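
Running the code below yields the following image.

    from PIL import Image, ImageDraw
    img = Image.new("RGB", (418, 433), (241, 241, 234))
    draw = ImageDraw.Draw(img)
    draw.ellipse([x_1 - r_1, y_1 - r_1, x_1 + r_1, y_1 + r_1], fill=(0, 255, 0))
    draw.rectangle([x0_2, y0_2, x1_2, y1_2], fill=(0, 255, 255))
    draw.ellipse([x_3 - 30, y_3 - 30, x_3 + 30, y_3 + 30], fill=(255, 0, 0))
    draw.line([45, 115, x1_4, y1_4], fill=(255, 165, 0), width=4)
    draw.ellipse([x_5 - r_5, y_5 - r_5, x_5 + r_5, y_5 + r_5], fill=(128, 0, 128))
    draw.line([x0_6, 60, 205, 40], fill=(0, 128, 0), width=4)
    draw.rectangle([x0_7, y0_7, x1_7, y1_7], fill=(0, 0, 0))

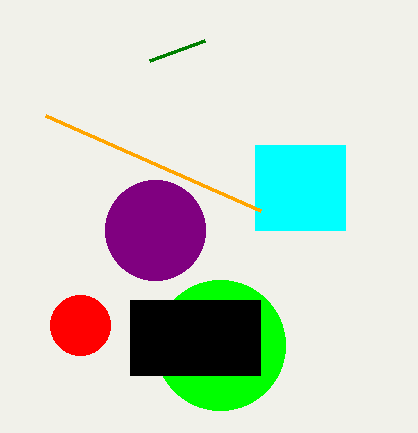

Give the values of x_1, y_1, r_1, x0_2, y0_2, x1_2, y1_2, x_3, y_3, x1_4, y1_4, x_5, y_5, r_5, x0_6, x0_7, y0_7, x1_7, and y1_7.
x_1 = 220
y_1 = 345
r_1 = 65
x0_2 = 255
y0_2 = 145
x1_2 = 345
y1_2 = 230
x_3 = 80
y_3 = 325
x1_4 = 260
y1_4 = 210
x_5 = 155
y_5 = 230
r_5 = 50
x0_6 = 150
x0_7 = 130
y0_7 = 300
x1_7 = 260
y1_7 = 375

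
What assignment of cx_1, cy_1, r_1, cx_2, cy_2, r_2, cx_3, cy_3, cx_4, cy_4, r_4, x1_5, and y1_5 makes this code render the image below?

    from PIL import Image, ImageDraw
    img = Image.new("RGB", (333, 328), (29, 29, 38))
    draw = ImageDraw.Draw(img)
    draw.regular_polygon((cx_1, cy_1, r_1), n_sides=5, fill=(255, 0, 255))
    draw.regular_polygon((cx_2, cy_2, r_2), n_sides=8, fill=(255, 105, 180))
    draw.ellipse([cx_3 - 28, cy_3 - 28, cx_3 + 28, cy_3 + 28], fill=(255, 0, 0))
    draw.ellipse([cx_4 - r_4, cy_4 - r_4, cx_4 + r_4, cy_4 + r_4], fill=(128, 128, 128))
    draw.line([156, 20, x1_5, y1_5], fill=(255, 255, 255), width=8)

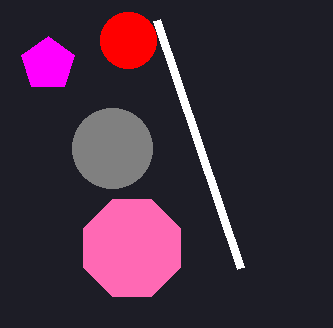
cx_1 = 48, cy_1 = 64, r_1 = 28, cx_2 = 132, cy_2 = 248, r_2 = 52, cx_3 = 128, cy_3 = 40, cx_4 = 112, cy_4 = 148, r_4 = 40, x1_5 = 240, y1_5 = 268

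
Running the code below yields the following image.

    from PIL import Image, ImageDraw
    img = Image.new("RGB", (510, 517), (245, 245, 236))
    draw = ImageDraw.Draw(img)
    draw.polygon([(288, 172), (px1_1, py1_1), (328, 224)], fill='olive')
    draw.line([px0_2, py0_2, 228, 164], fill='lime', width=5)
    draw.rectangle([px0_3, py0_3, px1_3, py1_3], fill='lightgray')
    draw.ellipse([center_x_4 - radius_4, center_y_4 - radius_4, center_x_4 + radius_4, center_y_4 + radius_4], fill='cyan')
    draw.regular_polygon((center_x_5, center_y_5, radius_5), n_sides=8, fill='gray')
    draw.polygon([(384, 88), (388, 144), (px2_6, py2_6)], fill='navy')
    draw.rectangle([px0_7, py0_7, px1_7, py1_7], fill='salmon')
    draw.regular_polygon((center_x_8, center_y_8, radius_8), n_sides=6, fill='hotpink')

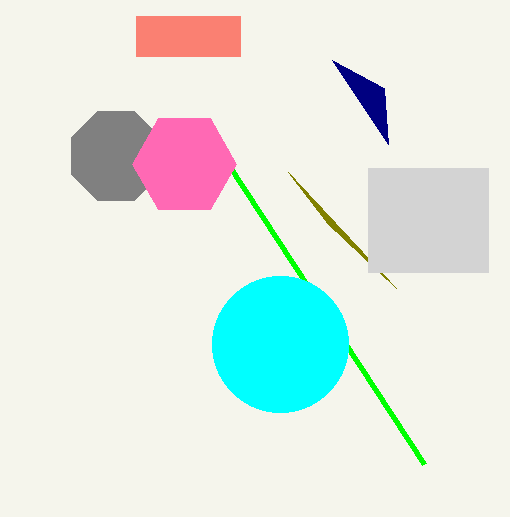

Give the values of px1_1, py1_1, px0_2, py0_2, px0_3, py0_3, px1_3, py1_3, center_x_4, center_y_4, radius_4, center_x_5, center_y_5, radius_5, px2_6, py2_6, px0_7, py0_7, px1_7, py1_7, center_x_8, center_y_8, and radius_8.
px1_1 = 396; py1_1 = 288; px0_2 = 424; py0_2 = 464; px0_3 = 368; py0_3 = 168; px1_3 = 488; py1_3 = 272; center_x_4 = 280; center_y_4 = 344; radius_4 = 68; center_x_5 = 116; center_y_5 = 156; radius_5 = 48; px2_6 = 332; py2_6 = 60; px0_7 = 136; py0_7 = 16; px1_7 = 240; py1_7 = 56; center_x_8 = 184; center_y_8 = 164; radius_8 = 52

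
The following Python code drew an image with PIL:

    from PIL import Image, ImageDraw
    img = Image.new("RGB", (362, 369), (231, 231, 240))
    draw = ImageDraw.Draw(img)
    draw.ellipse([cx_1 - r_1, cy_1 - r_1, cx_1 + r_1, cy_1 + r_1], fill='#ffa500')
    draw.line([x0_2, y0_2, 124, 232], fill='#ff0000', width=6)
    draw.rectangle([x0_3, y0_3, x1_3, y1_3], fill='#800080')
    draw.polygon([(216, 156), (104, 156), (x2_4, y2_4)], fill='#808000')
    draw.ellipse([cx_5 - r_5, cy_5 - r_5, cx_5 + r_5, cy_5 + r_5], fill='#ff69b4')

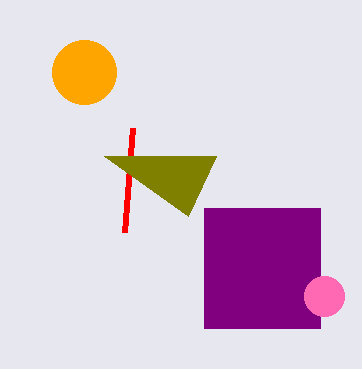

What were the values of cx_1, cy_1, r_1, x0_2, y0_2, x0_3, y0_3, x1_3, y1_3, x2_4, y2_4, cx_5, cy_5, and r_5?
cx_1 = 84, cy_1 = 72, r_1 = 32, x0_2 = 132, y0_2 = 128, x0_3 = 204, y0_3 = 208, x1_3 = 320, y1_3 = 328, x2_4 = 188, y2_4 = 216, cx_5 = 324, cy_5 = 296, r_5 = 20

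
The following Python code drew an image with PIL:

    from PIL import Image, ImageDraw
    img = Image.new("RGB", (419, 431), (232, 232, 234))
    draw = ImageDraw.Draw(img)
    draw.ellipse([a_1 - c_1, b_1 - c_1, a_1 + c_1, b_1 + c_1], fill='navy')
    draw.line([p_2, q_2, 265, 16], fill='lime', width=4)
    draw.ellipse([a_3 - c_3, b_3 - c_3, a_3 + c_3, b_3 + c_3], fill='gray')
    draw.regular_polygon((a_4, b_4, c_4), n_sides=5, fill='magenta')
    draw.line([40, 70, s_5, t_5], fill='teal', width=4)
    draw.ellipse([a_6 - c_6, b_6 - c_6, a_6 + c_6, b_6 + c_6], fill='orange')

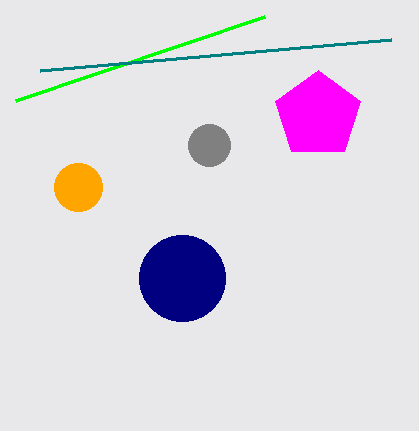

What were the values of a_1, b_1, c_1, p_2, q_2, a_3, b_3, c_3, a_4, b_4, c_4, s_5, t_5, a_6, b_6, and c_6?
a_1 = 182; b_1 = 278; c_1 = 43; p_2 = 16; q_2 = 100; a_3 = 209; b_3 = 145; c_3 = 21; a_4 = 318; b_4 = 115; c_4 = 45; s_5 = 391; t_5 = 39; a_6 = 78; b_6 = 187; c_6 = 24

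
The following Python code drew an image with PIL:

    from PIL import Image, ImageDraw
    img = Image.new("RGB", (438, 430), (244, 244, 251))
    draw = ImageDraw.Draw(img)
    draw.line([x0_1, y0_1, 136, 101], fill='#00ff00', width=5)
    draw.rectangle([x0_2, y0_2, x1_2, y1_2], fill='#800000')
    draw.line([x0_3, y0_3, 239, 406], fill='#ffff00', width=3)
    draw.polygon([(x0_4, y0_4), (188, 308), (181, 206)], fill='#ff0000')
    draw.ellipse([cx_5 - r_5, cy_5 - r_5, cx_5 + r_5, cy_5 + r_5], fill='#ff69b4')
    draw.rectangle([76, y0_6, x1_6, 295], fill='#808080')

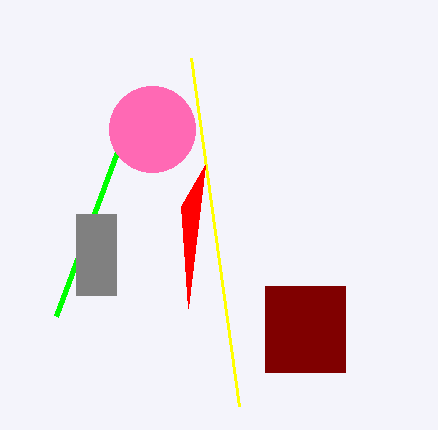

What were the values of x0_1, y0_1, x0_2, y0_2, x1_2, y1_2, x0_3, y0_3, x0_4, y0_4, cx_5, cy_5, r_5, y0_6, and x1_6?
x0_1 = 56, y0_1 = 316, x0_2 = 265, y0_2 = 286, x1_2 = 345, y1_2 = 372, x0_3 = 191, y0_3 = 58, x0_4 = 205, y0_4 = 165, cx_5 = 152, cy_5 = 129, r_5 = 43, y0_6 = 214, x1_6 = 116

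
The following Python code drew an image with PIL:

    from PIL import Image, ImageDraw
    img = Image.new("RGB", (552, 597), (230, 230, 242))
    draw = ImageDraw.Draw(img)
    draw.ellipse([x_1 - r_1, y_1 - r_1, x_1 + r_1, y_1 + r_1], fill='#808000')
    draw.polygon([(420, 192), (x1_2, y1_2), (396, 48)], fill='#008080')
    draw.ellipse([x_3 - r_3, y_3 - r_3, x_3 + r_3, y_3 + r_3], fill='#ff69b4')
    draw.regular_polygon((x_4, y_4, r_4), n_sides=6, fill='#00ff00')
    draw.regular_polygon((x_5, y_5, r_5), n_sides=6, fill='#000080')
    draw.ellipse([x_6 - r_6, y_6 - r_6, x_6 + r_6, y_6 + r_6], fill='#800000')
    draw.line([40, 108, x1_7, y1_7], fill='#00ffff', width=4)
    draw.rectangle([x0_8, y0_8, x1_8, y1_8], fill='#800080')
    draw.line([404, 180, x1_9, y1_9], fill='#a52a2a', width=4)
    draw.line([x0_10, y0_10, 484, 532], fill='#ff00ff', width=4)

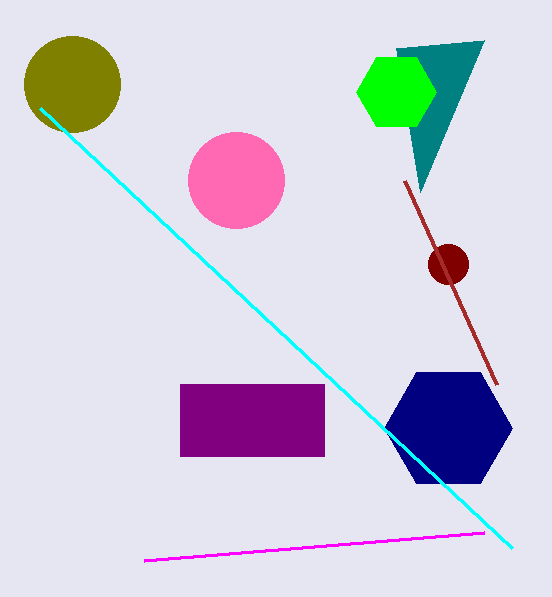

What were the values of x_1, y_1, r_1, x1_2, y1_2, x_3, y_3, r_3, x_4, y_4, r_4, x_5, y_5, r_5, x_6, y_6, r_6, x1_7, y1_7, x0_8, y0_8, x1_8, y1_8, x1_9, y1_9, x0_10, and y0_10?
x_1 = 72
y_1 = 84
r_1 = 48
x1_2 = 484
y1_2 = 40
x_3 = 236
y_3 = 180
r_3 = 48
x_4 = 396
y_4 = 92
r_4 = 40
x_5 = 448
y_5 = 428
r_5 = 64
x_6 = 448
y_6 = 264
r_6 = 20
x1_7 = 512
y1_7 = 548
x0_8 = 180
y0_8 = 384
x1_8 = 324
y1_8 = 456
x1_9 = 496
y1_9 = 384
x0_10 = 144
y0_10 = 560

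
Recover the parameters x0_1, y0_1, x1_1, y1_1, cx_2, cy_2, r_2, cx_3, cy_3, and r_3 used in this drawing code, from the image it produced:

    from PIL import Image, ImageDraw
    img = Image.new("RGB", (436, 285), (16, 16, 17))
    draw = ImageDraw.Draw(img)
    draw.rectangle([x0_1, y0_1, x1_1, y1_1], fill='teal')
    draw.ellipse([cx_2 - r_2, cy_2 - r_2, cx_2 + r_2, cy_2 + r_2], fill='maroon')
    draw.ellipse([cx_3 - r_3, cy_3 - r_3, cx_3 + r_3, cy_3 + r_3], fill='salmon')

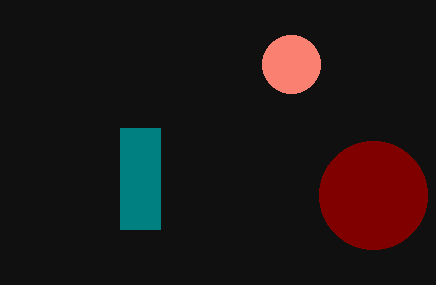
x0_1 = 120
y0_1 = 128
x1_1 = 160
y1_1 = 229
cx_2 = 373
cy_2 = 195
r_2 = 54
cx_3 = 291
cy_3 = 64
r_3 = 29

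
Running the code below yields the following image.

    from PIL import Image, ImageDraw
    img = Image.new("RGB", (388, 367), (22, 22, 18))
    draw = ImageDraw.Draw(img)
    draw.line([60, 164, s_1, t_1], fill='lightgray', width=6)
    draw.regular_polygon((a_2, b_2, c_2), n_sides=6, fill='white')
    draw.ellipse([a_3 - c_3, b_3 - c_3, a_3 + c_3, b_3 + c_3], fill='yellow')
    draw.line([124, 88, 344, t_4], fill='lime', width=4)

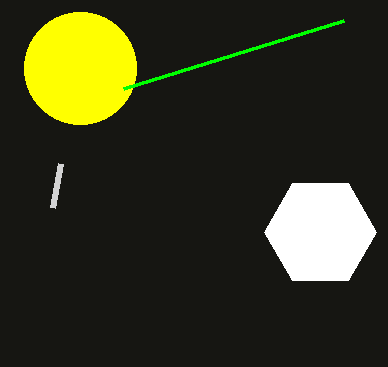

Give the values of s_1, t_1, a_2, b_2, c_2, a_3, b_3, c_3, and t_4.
s_1 = 52; t_1 = 208; a_2 = 320; b_2 = 232; c_2 = 56; a_3 = 80; b_3 = 68; c_3 = 56; t_4 = 20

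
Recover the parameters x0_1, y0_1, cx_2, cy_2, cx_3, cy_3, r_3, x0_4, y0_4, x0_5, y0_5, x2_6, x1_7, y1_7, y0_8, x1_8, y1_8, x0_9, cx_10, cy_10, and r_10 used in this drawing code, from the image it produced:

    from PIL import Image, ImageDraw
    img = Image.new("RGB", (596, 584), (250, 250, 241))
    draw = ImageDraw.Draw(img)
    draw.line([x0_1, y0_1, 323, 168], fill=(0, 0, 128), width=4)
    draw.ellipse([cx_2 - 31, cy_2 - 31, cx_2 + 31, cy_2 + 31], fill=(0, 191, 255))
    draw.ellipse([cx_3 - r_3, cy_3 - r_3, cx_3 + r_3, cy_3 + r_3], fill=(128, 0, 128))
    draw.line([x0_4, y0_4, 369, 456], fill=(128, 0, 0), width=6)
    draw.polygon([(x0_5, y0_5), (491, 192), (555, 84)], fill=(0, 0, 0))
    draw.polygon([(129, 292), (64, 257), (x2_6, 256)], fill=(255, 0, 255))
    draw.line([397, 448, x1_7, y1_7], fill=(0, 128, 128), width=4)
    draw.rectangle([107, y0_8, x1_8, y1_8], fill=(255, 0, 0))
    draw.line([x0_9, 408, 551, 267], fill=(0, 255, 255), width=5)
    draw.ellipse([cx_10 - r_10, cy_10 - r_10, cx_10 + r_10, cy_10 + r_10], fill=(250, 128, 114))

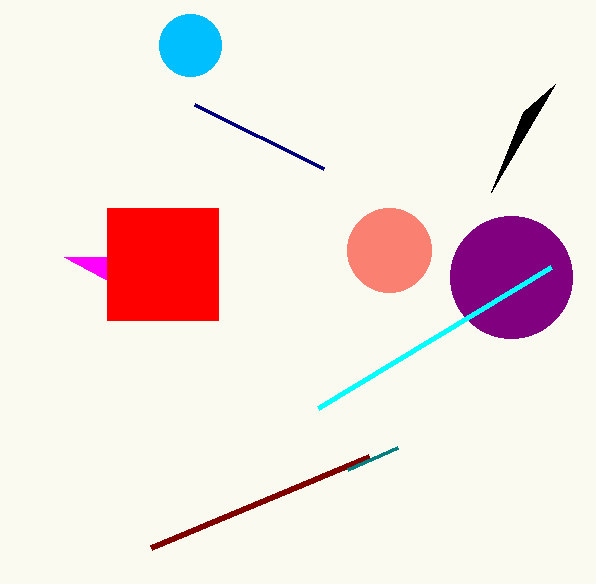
x0_1 = 194; y0_1 = 104; cx_2 = 190; cy_2 = 45; cx_3 = 511; cy_3 = 277; r_3 = 61; x0_4 = 151; y0_4 = 547; x0_5 = 523; y0_5 = 112; x2_6 = 107; x1_7 = 347; y1_7 = 470; y0_8 = 208; x1_8 = 218; y1_8 = 320; x0_9 = 318; cx_10 = 389; cy_10 = 250; r_10 = 42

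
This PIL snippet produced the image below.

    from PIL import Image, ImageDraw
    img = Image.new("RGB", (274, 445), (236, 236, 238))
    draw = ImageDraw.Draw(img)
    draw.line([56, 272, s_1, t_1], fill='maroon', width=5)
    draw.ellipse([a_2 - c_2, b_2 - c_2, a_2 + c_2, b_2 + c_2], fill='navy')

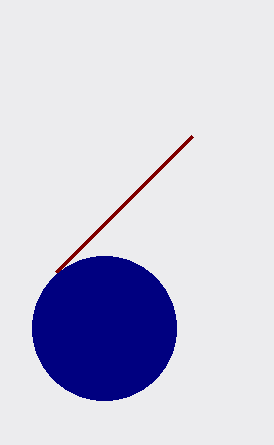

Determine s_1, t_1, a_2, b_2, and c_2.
s_1 = 192; t_1 = 136; a_2 = 104; b_2 = 328; c_2 = 72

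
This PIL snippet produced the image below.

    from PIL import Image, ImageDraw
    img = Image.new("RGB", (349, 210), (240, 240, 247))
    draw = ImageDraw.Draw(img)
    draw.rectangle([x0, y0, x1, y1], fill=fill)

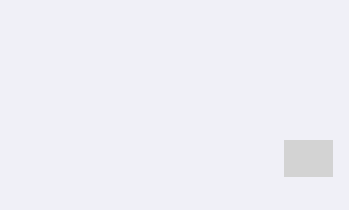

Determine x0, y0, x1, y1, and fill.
x0 = 284, y0 = 140, x1 = 332, y1 = 176, fill = 'lightgray'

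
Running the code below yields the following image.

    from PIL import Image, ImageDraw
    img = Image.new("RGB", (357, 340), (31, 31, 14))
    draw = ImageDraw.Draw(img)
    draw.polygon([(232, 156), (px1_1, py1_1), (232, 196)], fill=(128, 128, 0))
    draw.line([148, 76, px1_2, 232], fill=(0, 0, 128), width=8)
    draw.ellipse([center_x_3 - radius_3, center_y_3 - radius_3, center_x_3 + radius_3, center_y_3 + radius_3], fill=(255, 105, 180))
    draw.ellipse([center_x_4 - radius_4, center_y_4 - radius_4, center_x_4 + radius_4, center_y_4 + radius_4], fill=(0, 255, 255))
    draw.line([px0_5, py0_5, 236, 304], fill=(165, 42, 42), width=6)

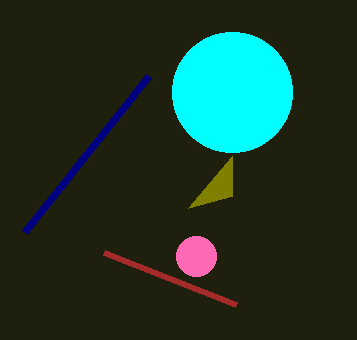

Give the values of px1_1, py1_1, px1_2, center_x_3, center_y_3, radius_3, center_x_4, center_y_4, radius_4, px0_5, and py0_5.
px1_1 = 188; py1_1 = 208; px1_2 = 24; center_x_3 = 196; center_y_3 = 256; radius_3 = 20; center_x_4 = 232; center_y_4 = 92; radius_4 = 60; px0_5 = 104; py0_5 = 252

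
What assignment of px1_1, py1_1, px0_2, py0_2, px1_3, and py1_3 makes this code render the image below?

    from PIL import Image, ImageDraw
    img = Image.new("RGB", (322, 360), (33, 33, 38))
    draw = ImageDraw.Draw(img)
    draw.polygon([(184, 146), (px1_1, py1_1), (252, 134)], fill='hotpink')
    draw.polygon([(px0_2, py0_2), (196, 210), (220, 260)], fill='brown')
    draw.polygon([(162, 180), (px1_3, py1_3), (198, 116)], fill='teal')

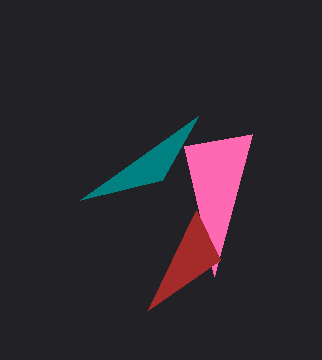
px1_1 = 214; py1_1 = 276; px0_2 = 148; py0_2 = 310; px1_3 = 80; py1_3 = 200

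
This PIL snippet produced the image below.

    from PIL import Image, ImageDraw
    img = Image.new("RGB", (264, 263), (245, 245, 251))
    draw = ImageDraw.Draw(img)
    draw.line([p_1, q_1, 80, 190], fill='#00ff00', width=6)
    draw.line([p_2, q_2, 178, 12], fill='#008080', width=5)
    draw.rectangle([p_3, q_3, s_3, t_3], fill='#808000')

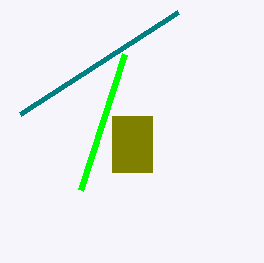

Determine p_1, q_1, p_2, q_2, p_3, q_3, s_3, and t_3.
p_1 = 124; q_1 = 54; p_2 = 20; q_2 = 114; p_3 = 112; q_3 = 116; s_3 = 152; t_3 = 172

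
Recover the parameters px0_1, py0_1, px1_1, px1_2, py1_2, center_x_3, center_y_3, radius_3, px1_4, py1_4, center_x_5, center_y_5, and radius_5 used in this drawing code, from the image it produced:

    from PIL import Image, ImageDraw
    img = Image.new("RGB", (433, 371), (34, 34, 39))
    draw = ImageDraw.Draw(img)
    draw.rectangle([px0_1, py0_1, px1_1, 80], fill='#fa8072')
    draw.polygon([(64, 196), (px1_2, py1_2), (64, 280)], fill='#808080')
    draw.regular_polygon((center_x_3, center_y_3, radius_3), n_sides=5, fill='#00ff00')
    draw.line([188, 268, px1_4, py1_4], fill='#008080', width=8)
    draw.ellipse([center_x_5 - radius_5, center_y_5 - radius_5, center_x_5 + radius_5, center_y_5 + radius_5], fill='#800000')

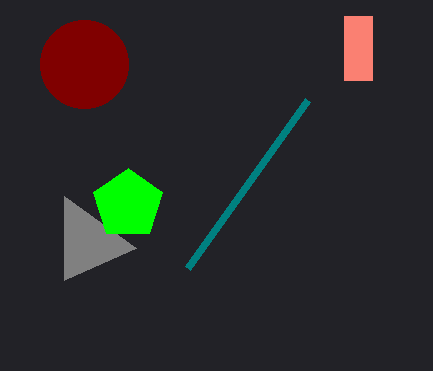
px0_1 = 344, py0_1 = 16, px1_1 = 372, px1_2 = 136, py1_2 = 248, center_x_3 = 128, center_y_3 = 204, radius_3 = 36, px1_4 = 308, py1_4 = 100, center_x_5 = 84, center_y_5 = 64, radius_5 = 44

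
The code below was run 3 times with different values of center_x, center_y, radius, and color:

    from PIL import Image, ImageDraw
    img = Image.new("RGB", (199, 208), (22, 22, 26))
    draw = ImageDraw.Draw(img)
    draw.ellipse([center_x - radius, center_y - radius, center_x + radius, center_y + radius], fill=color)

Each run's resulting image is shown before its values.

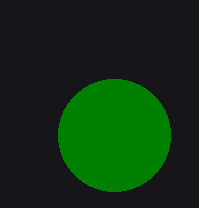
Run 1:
center_x = 114, center_y = 135, radius = 56, color = 'green'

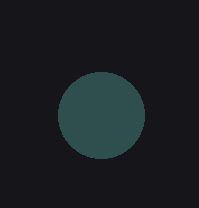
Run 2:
center_x = 101
center_y = 115
radius = 43
color = 'darkslategray'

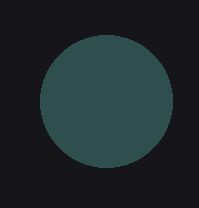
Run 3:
center_x = 106; center_y = 101; radius = 66; color = 'darkslategray'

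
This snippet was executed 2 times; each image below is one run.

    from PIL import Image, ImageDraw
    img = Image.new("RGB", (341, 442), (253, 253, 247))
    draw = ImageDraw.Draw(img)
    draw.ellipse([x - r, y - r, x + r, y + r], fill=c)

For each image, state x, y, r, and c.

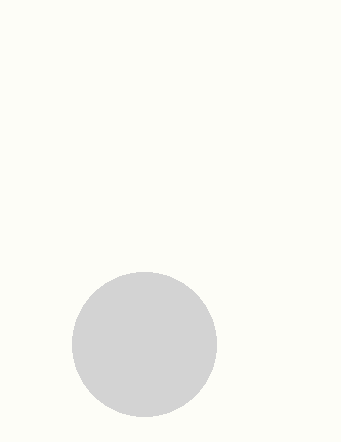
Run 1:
x = 144, y = 344, r = 72, c = 'lightgray'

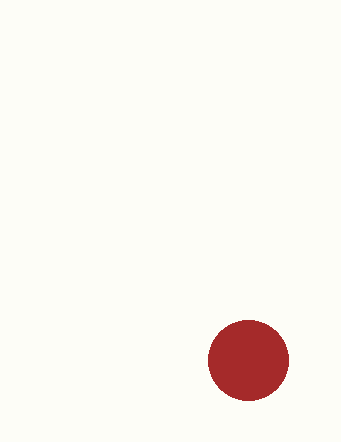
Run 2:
x = 248; y = 360; r = 40; c = 'brown'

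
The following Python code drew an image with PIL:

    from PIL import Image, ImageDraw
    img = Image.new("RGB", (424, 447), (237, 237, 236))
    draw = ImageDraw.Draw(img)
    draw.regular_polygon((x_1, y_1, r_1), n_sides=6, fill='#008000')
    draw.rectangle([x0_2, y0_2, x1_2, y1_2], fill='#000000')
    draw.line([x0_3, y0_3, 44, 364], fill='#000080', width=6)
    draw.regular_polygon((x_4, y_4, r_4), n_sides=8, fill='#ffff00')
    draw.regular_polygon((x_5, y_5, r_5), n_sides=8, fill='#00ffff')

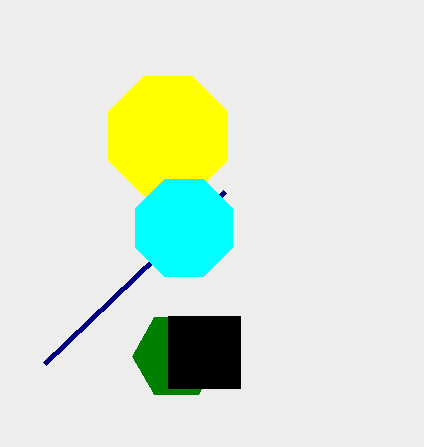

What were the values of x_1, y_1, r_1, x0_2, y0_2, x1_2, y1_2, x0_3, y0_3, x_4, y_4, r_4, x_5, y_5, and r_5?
x_1 = 176, y_1 = 356, r_1 = 44, x0_2 = 168, y0_2 = 316, x1_2 = 240, y1_2 = 388, x0_3 = 224, y0_3 = 192, x_4 = 168, y_4 = 136, r_4 = 64, x_5 = 184, y_5 = 228, r_5 = 52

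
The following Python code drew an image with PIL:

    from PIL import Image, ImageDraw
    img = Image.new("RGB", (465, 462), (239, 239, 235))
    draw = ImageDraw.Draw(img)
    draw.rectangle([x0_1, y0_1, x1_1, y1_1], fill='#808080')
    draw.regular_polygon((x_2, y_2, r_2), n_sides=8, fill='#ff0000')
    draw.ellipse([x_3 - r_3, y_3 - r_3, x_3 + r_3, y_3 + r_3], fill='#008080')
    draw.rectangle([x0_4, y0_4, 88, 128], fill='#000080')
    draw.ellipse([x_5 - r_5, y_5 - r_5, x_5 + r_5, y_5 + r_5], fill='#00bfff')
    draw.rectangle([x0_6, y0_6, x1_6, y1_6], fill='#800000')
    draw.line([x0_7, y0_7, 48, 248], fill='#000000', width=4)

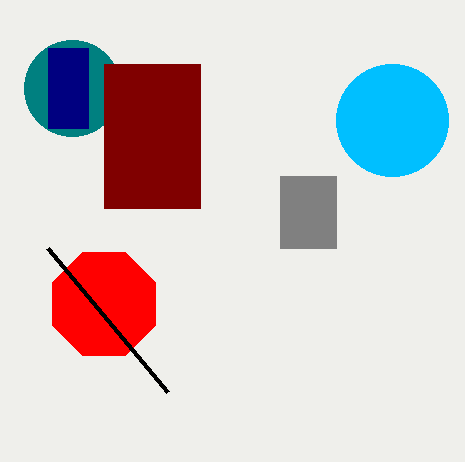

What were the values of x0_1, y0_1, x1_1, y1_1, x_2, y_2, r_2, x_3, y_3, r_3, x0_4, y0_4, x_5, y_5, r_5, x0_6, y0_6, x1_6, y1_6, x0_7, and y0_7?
x0_1 = 280
y0_1 = 176
x1_1 = 336
y1_1 = 248
x_2 = 104
y_2 = 304
r_2 = 56
x_3 = 72
y_3 = 88
r_3 = 48
x0_4 = 48
y0_4 = 48
x_5 = 392
y_5 = 120
r_5 = 56
x0_6 = 104
y0_6 = 64
x1_6 = 200
y1_6 = 208
x0_7 = 168
y0_7 = 392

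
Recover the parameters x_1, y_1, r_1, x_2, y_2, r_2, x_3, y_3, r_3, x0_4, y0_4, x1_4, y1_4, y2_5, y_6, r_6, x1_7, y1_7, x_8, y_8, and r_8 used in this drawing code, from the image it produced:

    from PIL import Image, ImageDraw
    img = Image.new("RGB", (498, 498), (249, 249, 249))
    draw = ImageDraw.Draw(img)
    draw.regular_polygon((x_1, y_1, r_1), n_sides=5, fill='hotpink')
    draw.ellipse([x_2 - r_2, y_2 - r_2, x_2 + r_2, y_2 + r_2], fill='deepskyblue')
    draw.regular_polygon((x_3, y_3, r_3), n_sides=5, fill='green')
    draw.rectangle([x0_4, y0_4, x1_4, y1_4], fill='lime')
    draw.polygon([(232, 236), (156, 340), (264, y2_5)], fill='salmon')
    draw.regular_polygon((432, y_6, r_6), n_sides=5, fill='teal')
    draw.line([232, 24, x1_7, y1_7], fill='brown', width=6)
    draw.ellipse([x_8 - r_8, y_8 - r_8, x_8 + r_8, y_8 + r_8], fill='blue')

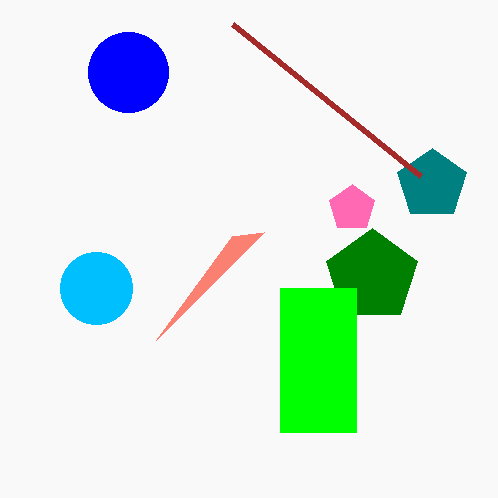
x_1 = 352, y_1 = 208, r_1 = 24, x_2 = 96, y_2 = 288, r_2 = 36, x_3 = 372, y_3 = 276, r_3 = 48, x0_4 = 280, y0_4 = 288, x1_4 = 356, y1_4 = 432, y2_5 = 232, y_6 = 184, r_6 = 36, x1_7 = 420, y1_7 = 176, x_8 = 128, y_8 = 72, r_8 = 40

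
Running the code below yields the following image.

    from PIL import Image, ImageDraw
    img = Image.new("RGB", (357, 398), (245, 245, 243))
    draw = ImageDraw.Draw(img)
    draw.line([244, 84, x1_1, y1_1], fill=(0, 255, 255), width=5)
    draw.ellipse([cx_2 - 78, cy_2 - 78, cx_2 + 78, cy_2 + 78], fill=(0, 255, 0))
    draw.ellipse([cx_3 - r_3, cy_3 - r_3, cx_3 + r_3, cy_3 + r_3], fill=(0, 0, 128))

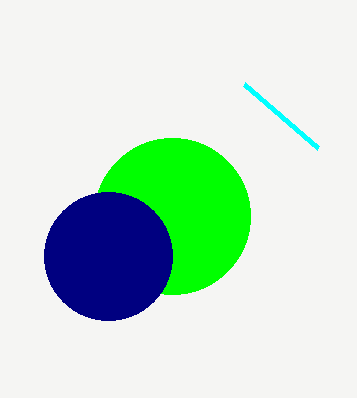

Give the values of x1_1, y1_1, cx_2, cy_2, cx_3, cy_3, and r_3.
x1_1 = 318
y1_1 = 148
cx_2 = 172
cy_2 = 216
cx_3 = 108
cy_3 = 256
r_3 = 64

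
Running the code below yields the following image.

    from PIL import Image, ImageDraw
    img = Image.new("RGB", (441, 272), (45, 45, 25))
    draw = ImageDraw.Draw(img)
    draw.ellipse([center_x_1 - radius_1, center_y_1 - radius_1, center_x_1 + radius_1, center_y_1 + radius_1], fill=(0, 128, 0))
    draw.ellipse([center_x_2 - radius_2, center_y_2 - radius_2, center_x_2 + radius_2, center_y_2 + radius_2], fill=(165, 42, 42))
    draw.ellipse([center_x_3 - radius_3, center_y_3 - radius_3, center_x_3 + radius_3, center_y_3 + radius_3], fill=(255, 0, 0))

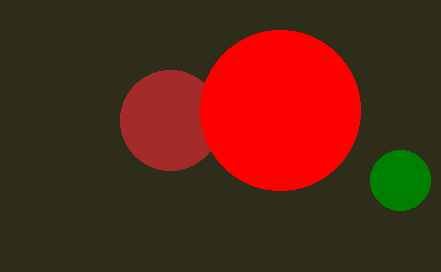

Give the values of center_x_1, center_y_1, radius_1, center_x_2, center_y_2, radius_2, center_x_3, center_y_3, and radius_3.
center_x_1 = 400; center_y_1 = 180; radius_1 = 30; center_x_2 = 170; center_y_2 = 120; radius_2 = 50; center_x_3 = 280; center_y_3 = 110; radius_3 = 80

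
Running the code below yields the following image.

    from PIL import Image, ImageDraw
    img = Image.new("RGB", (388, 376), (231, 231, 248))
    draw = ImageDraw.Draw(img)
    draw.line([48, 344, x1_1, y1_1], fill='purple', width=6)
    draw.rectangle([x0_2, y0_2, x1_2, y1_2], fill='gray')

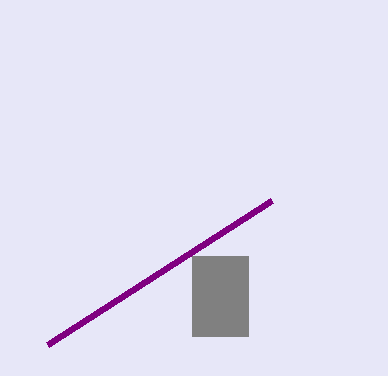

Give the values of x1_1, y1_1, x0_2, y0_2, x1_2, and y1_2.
x1_1 = 272; y1_1 = 200; x0_2 = 192; y0_2 = 256; x1_2 = 248; y1_2 = 336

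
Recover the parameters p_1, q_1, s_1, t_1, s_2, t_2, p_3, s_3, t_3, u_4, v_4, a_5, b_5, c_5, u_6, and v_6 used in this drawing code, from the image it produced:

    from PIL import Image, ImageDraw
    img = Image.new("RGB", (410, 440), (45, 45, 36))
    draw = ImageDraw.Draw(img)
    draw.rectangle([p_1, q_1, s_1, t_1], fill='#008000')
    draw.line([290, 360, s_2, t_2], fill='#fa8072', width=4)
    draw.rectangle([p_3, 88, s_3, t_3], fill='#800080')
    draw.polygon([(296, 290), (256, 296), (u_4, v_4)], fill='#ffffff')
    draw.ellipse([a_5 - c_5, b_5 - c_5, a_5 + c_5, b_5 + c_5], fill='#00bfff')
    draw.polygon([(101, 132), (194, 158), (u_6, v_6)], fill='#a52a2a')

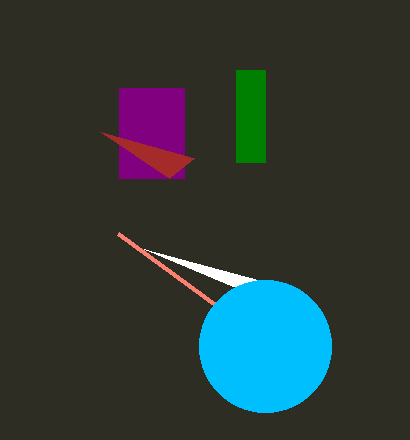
p_1 = 236, q_1 = 70, s_1 = 265, t_1 = 162, s_2 = 118, t_2 = 234, p_3 = 119, s_3 = 184, t_3 = 178, u_4 = 144, v_4 = 249, a_5 = 265, b_5 = 346, c_5 = 66, u_6 = 169, v_6 = 178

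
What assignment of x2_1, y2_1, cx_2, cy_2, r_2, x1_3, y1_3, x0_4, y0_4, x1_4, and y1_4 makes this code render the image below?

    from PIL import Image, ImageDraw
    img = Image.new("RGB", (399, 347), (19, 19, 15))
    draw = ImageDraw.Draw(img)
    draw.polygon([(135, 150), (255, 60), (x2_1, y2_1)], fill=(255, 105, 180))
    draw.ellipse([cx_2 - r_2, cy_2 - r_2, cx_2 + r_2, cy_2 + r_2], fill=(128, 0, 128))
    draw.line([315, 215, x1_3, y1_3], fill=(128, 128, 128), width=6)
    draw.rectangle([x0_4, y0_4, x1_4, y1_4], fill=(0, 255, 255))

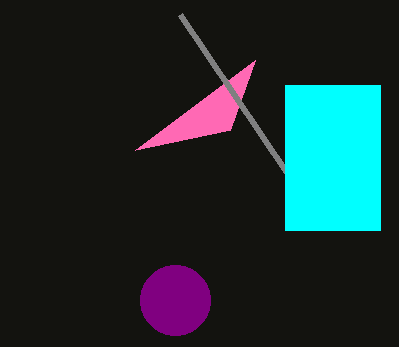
x2_1 = 230; y2_1 = 130; cx_2 = 175; cy_2 = 300; r_2 = 35; x1_3 = 180; y1_3 = 15; x0_4 = 285; y0_4 = 85; x1_4 = 380; y1_4 = 230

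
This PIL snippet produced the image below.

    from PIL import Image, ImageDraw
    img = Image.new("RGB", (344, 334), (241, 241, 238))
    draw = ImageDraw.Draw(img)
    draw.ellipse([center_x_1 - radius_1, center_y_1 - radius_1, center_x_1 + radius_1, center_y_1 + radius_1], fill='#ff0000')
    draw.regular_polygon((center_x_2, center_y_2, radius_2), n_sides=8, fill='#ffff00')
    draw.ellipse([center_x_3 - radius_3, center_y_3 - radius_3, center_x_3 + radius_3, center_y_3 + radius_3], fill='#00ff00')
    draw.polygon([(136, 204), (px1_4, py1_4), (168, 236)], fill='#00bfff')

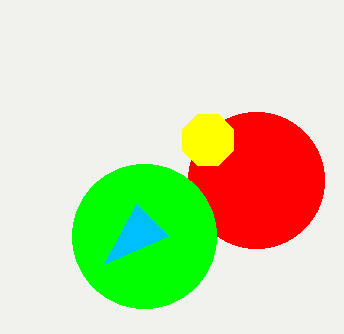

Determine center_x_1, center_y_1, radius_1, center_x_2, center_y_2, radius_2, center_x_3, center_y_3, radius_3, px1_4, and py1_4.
center_x_1 = 256; center_y_1 = 180; radius_1 = 68; center_x_2 = 208; center_y_2 = 140; radius_2 = 28; center_x_3 = 144; center_y_3 = 236; radius_3 = 72; px1_4 = 104; py1_4 = 264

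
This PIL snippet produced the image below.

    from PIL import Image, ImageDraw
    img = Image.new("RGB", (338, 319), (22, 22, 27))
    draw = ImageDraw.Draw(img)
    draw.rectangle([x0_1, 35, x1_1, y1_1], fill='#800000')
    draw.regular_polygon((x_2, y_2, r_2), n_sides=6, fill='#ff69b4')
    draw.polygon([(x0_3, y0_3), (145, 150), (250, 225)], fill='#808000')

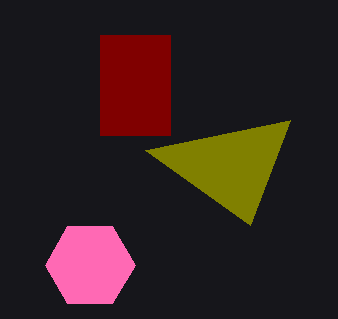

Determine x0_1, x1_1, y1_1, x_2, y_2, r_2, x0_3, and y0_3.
x0_1 = 100, x1_1 = 170, y1_1 = 135, x_2 = 90, y_2 = 265, r_2 = 45, x0_3 = 290, y0_3 = 120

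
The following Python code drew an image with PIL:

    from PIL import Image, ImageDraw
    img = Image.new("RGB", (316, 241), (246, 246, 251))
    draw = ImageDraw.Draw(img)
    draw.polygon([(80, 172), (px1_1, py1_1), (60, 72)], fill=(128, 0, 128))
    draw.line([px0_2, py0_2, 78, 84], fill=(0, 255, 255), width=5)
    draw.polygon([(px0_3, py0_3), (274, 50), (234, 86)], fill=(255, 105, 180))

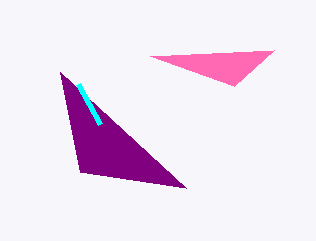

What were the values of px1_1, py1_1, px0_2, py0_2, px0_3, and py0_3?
px1_1 = 186
py1_1 = 188
px0_2 = 100
py0_2 = 124
px0_3 = 150
py0_3 = 56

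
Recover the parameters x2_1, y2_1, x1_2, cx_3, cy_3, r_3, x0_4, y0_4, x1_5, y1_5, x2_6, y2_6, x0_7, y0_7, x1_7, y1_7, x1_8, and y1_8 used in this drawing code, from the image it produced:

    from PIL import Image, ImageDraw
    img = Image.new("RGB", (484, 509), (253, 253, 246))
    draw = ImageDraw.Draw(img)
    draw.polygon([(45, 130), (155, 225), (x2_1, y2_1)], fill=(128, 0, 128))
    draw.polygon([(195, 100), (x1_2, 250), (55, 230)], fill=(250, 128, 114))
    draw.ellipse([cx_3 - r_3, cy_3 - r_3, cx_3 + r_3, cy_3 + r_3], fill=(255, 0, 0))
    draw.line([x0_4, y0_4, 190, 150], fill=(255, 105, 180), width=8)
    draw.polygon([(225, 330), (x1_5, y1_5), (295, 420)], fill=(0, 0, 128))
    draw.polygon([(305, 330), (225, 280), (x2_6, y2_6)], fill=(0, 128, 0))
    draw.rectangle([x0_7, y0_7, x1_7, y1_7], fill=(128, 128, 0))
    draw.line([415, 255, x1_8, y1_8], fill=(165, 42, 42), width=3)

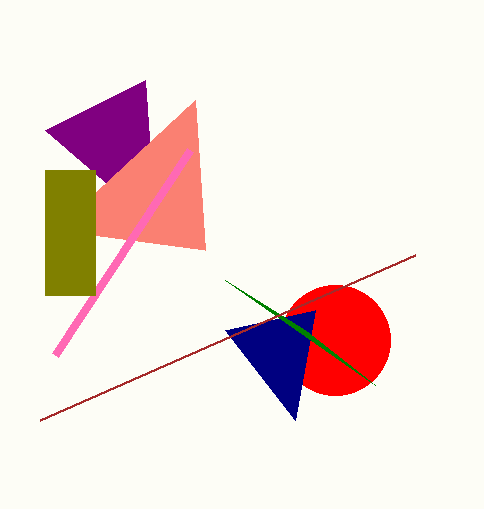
x2_1 = 145, y2_1 = 80, x1_2 = 205, cx_3 = 335, cy_3 = 340, r_3 = 55, x0_4 = 55, y0_4 = 355, x1_5 = 315, y1_5 = 310, x2_6 = 375, y2_6 = 385, x0_7 = 45, y0_7 = 170, x1_7 = 95, y1_7 = 295, x1_8 = 40, y1_8 = 420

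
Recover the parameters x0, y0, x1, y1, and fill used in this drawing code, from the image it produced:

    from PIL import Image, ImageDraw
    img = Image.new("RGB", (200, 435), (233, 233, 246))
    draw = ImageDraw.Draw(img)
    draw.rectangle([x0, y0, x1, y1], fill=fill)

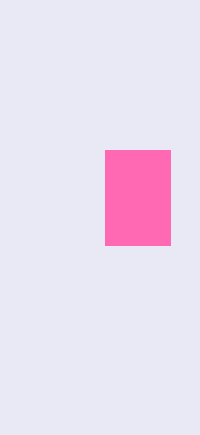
x0 = 105, y0 = 150, x1 = 170, y1 = 245, fill = 'hotpink'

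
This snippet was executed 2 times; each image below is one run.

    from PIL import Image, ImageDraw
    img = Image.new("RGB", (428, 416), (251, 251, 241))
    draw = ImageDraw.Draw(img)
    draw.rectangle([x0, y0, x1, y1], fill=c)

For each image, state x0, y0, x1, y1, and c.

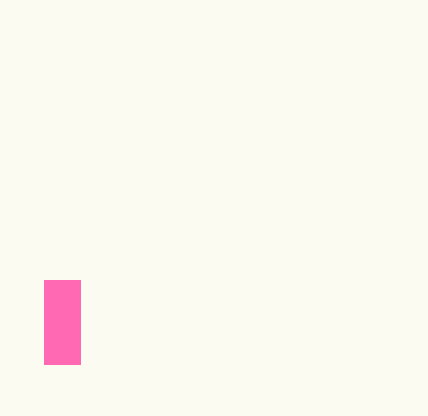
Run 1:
x0 = 44, y0 = 280, x1 = 80, y1 = 364, c = 'hotpink'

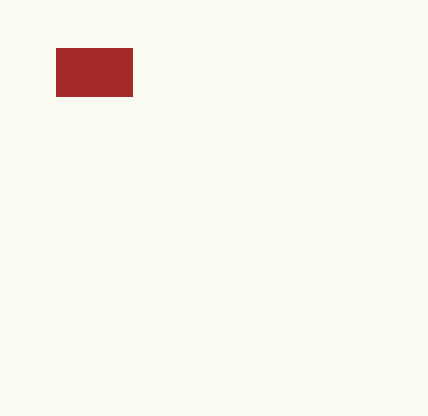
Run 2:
x0 = 56; y0 = 48; x1 = 132; y1 = 96; c = 'brown'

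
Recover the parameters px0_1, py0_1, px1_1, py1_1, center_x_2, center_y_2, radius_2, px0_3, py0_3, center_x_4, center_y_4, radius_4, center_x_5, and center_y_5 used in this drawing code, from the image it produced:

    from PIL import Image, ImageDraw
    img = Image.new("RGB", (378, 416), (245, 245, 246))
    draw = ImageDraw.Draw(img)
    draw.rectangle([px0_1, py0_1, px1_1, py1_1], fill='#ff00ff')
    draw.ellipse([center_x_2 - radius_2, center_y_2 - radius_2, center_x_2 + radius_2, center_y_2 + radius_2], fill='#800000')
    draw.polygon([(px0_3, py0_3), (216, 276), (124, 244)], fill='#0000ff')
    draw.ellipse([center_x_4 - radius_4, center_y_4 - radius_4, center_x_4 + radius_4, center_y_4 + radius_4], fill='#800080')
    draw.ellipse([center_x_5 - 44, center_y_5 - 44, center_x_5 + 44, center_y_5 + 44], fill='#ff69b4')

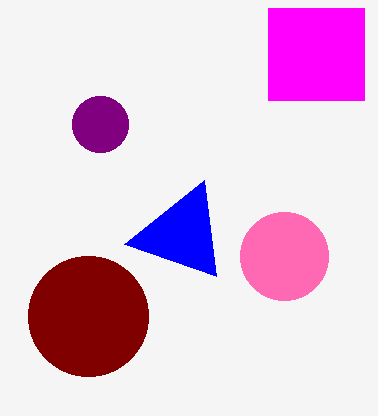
px0_1 = 268, py0_1 = 8, px1_1 = 364, py1_1 = 100, center_x_2 = 88, center_y_2 = 316, radius_2 = 60, px0_3 = 204, py0_3 = 180, center_x_4 = 100, center_y_4 = 124, radius_4 = 28, center_x_5 = 284, center_y_5 = 256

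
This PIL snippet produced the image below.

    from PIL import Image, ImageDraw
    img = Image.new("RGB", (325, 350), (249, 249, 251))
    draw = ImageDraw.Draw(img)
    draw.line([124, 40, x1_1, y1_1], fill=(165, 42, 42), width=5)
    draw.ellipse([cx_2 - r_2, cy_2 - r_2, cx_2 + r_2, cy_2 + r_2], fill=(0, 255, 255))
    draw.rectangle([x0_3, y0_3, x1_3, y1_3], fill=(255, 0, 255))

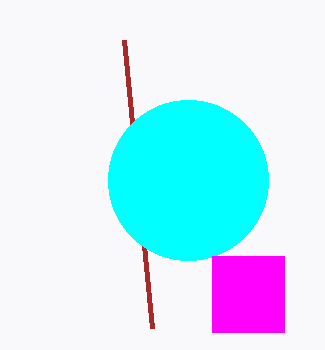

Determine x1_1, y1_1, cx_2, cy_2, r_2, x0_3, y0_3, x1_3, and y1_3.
x1_1 = 152, y1_1 = 328, cx_2 = 188, cy_2 = 180, r_2 = 80, x0_3 = 212, y0_3 = 256, x1_3 = 284, y1_3 = 332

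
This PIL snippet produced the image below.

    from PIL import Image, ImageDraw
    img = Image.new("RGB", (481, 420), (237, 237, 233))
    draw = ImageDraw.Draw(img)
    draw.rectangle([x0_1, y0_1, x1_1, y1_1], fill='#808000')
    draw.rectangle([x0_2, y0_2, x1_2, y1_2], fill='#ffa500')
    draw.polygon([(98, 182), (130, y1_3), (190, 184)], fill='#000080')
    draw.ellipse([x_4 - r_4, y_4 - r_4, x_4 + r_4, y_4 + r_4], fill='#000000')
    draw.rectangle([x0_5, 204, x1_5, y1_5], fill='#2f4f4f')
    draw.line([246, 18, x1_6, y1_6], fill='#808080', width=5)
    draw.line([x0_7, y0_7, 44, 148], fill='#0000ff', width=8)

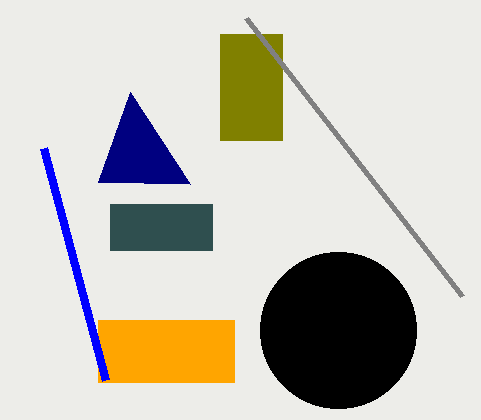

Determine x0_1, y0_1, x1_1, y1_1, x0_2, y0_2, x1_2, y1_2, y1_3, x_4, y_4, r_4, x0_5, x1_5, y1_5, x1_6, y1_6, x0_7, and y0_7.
x0_1 = 220; y0_1 = 34; x1_1 = 282; y1_1 = 140; x0_2 = 98; y0_2 = 320; x1_2 = 234; y1_2 = 382; y1_3 = 92; x_4 = 338; y_4 = 330; r_4 = 78; x0_5 = 110; x1_5 = 212; y1_5 = 250; x1_6 = 462; y1_6 = 296; x0_7 = 106; y0_7 = 380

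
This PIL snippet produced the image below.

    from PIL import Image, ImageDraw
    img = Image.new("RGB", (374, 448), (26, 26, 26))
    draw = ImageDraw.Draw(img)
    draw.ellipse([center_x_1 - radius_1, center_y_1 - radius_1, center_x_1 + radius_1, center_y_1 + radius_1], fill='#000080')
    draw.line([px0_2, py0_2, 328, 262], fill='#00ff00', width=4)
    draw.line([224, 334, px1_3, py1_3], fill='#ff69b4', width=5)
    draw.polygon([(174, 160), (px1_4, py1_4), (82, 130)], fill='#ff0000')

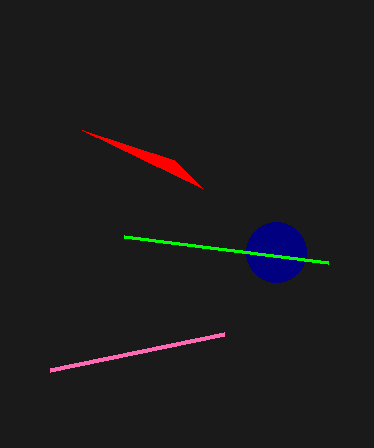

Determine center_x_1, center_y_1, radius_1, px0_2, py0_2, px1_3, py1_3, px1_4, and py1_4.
center_x_1 = 276, center_y_1 = 252, radius_1 = 30, px0_2 = 124, py0_2 = 236, px1_3 = 50, py1_3 = 370, px1_4 = 202, py1_4 = 188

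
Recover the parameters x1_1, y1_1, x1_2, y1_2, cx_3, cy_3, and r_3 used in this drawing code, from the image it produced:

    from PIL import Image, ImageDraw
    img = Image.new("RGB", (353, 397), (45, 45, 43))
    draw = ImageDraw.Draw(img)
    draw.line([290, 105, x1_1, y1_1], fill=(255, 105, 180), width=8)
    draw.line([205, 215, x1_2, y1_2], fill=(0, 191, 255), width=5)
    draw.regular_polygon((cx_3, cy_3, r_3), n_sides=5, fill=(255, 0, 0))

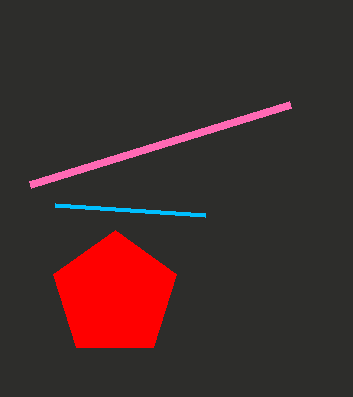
x1_1 = 30
y1_1 = 185
x1_2 = 55
y1_2 = 205
cx_3 = 115
cy_3 = 295
r_3 = 65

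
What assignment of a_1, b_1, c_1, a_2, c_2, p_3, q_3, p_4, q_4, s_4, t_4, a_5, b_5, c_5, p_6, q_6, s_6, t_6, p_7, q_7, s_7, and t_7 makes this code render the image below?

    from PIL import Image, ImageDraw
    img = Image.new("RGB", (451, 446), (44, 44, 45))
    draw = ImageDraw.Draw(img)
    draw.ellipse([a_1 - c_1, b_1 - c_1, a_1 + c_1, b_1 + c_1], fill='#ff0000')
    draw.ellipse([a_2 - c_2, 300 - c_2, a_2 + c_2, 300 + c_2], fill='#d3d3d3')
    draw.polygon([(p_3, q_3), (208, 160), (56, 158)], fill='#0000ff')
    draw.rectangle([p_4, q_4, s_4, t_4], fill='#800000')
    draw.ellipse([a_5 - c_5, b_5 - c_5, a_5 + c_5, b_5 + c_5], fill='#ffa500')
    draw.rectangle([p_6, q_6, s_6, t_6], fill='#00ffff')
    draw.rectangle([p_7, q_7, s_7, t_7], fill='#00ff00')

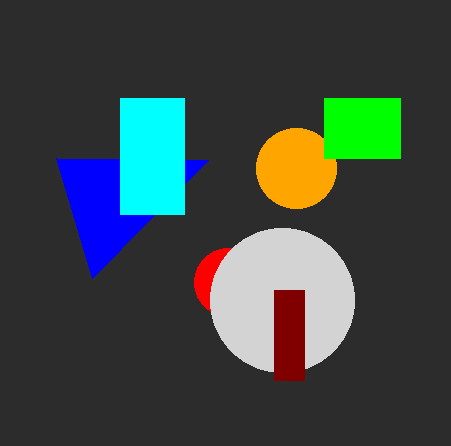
a_1 = 228; b_1 = 282; c_1 = 34; a_2 = 282; c_2 = 72; p_3 = 92; q_3 = 278; p_4 = 274; q_4 = 290; s_4 = 304; t_4 = 380; a_5 = 296; b_5 = 168; c_5 = 40; p_6 = 120; q_6 = 98; s_6 = 184; t_6 = 214; p_7 = 324; q_7 = 98; s_7 = 400; t_7 = 158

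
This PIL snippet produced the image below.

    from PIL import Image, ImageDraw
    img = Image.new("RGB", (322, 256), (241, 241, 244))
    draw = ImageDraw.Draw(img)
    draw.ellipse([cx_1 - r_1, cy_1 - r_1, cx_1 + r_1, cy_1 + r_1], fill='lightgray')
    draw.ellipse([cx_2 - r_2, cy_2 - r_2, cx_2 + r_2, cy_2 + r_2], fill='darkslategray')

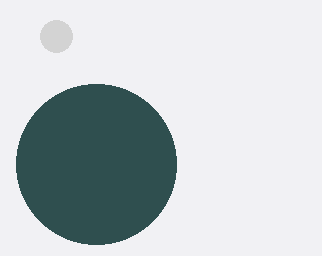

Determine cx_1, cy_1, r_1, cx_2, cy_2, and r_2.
cx_1 = 56; cy_1 = 36; r_1 = 16; cx_2 = 96; cy_2 = 164; r_2 = 80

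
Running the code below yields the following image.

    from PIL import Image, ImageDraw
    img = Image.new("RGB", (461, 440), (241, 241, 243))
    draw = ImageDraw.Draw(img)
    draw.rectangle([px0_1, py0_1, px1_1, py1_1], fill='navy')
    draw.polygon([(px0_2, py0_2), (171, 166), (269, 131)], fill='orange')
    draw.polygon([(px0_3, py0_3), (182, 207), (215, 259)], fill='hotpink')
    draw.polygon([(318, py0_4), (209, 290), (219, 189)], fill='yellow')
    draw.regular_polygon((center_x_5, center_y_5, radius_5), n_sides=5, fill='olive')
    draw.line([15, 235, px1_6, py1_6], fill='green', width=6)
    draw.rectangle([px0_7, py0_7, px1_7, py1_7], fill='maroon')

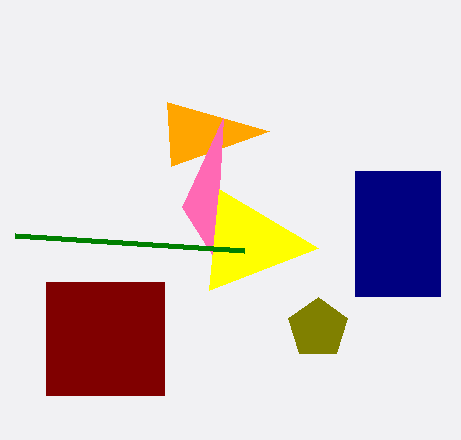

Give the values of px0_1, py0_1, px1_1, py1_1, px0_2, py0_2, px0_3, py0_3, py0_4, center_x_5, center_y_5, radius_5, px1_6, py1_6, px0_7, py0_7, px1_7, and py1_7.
px0_1 = 355; py0_1 = 171; px1_1 = 440; py1_1 = 296; px0_2 = 167; py0_2 = 102; px0_3 = 223; py0_3 = 118; py0_4 = 248; center_x_5 = 318; center_y_5 = 328; radius_5 = 31; px1_6 = 244; py1_6 = 250; px0_7 = 46; py0_7 = 282; px1_7 = 164; py1_7 = 395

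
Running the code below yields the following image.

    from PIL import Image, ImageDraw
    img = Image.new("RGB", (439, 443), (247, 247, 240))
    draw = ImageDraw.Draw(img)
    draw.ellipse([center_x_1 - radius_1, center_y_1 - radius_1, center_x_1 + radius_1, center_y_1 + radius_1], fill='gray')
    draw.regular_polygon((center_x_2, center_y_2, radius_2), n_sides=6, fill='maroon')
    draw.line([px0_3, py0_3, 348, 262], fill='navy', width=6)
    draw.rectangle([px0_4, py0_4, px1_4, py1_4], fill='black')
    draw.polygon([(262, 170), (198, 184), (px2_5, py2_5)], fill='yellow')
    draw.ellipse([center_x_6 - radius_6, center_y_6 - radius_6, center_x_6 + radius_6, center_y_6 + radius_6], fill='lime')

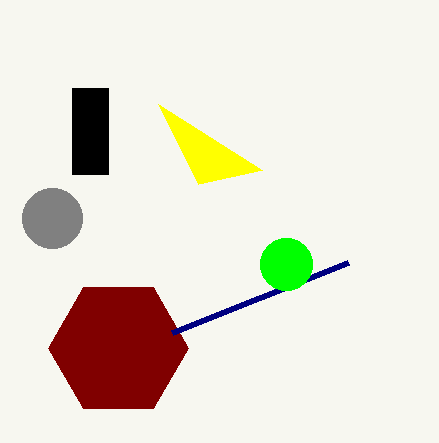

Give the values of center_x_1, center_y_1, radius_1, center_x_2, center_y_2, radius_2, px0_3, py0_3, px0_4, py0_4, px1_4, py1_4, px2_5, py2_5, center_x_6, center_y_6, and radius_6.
center_x_1 = 52, center_y_1 = 218, radius_1 = 30, center_x_2 = 118, center_y_2 = 348, radius_2 = 70, px0_3 = 172, py0_3 = 332, px0_4 = 72, py0_4 = 88, px1_4 = 108, py1_4 = 174, px2_5 = 158, py2_5 = 104, center_x_6 = 286, center_y_6 = 264, radius_6 = 26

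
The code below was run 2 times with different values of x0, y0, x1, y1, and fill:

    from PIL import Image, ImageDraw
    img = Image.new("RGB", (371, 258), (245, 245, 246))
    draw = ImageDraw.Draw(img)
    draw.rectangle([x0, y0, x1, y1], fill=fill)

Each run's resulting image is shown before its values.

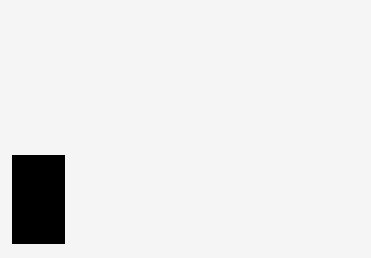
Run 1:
x0 = 12; y0 = 155; x1 = 64; y1 = 243; fill = 'black'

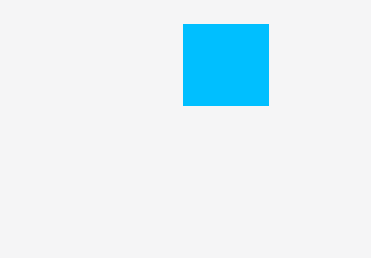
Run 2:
x0 = 183
y0 = 24
x1 = 268
y1 = 105
fill = 'deepskyblue'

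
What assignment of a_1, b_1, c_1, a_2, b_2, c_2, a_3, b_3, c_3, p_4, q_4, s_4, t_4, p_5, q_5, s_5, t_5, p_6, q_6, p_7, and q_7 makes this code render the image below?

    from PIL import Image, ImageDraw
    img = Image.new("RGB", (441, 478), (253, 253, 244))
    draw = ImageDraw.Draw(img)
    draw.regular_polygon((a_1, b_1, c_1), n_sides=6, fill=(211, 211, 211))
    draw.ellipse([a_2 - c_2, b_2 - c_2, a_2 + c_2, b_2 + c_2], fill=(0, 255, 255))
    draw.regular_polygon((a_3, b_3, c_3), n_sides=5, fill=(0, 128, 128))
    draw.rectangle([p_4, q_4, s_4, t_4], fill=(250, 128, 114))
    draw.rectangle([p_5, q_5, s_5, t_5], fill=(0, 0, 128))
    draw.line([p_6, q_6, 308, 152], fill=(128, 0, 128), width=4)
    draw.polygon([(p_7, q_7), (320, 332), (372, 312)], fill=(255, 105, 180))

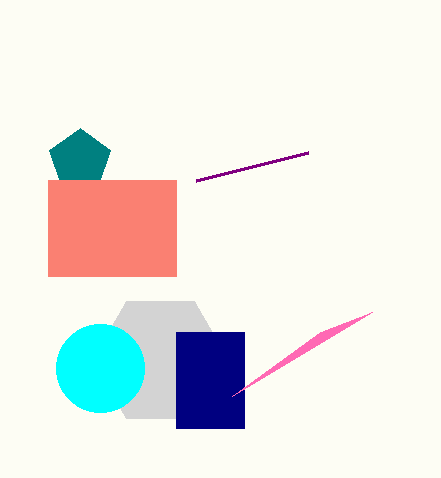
a_1 = 160; b_1 = 360; c_1 = 68; a_2 = 100; b_2 = 368; c_2 = 44; a_3 = 80; b_3 = 160; c_3 = 32; p_4 = 48; q_4 = 180; s_4 = 176; t_4 = 276; p_5 = 176; q_5 = 332; s_5 = 244; t_5 = 428; p_6 = 196; q_6 = 180; p_7 = 232; q_7 = 396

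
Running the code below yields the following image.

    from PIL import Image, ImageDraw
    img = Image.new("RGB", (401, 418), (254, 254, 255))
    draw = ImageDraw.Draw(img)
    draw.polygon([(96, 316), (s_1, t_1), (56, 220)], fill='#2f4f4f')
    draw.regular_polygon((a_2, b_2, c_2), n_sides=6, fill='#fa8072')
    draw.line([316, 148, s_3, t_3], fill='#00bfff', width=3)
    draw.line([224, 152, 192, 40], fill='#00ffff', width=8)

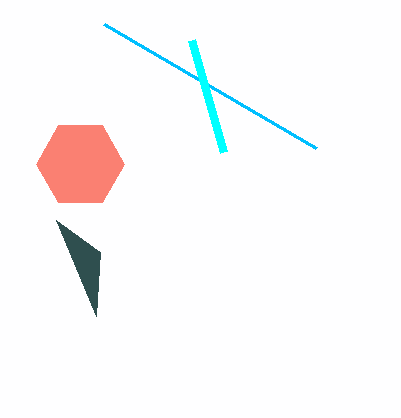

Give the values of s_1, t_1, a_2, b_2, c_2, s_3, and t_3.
s_1 = 100, t_1 = 252, a_2 = 80, b_2 = 164, c_2 = 44, s_3 = 104, t_3 = 24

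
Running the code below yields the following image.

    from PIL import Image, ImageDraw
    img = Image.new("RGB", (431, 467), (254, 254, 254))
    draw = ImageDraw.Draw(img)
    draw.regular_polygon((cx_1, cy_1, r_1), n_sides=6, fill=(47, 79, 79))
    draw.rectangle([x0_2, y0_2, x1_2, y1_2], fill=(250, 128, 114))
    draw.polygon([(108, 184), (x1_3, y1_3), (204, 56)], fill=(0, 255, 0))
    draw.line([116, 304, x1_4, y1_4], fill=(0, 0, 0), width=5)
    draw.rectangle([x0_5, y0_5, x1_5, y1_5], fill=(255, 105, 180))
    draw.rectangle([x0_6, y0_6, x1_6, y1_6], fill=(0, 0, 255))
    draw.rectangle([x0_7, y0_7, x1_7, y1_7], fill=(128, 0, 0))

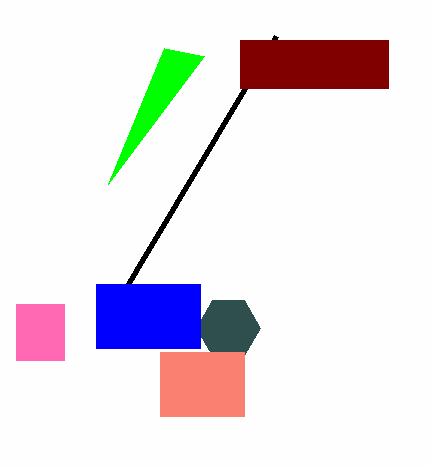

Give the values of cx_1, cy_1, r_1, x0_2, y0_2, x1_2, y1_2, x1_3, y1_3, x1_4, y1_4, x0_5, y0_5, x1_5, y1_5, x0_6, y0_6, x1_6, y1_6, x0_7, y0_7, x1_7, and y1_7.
cx_1 = 228; cy_1 = 328; r_1 = 32; x0_2 = 160; y0_2 = 352; x1_2 = 244; y1_2 = 416; x1_3 = 164; y1_3 = 48; x1_4 = 276; y1_4 = 36; x0_5 = 16; y0_5 = 304; x1_5 = 64; y1_5 = 360; x0_6 = 96; y0_6 = 284; x1_6 = 200; y1_6 = 348; x0_7 = 240; y0_7 = 40; x1_7 = 388; y1_7 = 88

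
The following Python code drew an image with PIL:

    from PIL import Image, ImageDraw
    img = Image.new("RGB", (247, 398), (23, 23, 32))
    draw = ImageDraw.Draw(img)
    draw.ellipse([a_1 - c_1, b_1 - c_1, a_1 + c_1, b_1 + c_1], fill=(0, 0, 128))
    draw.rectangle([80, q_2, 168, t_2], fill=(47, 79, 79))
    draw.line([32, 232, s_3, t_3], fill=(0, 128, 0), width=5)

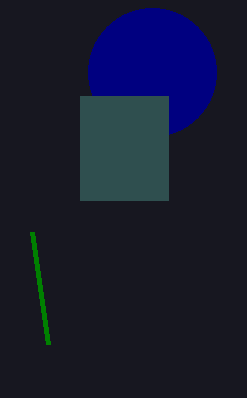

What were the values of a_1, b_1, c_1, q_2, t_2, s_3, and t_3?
a_1 = 152, b_1 = 72, c_1 = 64, q_2 = 96, t_2 = 200, s_3 = 48, t_3 = 344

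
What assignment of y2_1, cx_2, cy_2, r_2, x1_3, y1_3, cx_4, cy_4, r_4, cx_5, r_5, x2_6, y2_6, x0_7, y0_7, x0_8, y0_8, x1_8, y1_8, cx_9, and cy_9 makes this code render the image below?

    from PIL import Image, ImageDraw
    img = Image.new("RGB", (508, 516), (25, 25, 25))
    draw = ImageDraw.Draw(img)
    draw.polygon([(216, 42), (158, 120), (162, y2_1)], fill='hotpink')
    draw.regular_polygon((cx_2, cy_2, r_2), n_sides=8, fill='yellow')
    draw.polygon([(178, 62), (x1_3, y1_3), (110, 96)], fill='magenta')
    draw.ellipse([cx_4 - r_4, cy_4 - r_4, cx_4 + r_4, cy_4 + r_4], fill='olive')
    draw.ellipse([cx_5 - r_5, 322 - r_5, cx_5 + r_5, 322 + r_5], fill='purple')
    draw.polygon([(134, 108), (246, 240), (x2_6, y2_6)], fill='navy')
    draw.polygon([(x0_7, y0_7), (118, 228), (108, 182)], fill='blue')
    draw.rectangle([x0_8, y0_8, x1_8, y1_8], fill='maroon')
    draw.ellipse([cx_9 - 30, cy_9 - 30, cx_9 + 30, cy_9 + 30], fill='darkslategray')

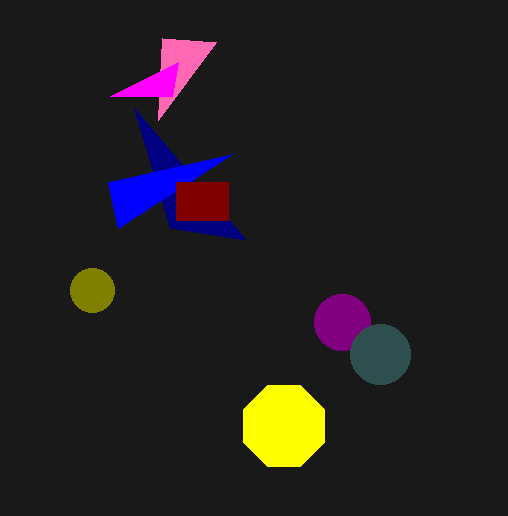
y2_1 = 38
cx_2 = 284
cy_2 = 426
r_2 = 44
x1_3 = 172
y1_3 = 96
cx_4 = 92
cy_4 = 290
r_4 = 22
cx_5 = 342
r_5 = 28
x2_6 = 170
y2_6 = 228
x0_7 = 232
y0_7 = 154
x0_8 = 176
y0_8 = 182
x1_8 = 228
y1_8 = 220
cx_9 = 380
cy_9 = 354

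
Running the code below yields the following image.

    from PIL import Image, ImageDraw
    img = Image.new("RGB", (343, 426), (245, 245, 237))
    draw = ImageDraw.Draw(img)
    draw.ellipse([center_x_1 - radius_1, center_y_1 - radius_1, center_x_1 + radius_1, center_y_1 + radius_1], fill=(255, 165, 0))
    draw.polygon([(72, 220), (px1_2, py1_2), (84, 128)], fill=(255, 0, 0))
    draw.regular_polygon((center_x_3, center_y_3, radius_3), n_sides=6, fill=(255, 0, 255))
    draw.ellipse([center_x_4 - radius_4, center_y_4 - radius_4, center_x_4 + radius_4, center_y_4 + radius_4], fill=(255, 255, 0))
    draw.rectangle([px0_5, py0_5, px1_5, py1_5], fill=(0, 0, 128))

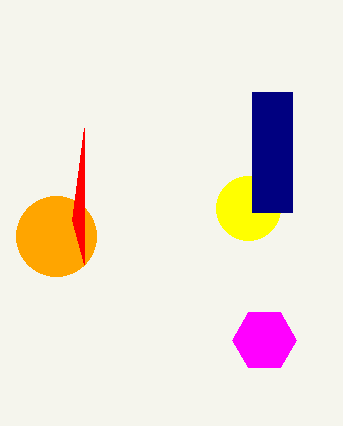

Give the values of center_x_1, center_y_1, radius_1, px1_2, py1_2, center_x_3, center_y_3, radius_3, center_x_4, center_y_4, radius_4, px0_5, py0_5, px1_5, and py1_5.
center_x_1 = 56
center_y_1 = 236
radius_1 = 40
px1_2 = 84
py1_2 = 264
center_x_3 = 264
center_y_3 = 340
radius_3 = 32
center_x_4 = 248
center_y_4 = 208
radius_4 = 32
px0_5 = 252
py0_5 = 92
px1_5 = 292
py1_5 = 212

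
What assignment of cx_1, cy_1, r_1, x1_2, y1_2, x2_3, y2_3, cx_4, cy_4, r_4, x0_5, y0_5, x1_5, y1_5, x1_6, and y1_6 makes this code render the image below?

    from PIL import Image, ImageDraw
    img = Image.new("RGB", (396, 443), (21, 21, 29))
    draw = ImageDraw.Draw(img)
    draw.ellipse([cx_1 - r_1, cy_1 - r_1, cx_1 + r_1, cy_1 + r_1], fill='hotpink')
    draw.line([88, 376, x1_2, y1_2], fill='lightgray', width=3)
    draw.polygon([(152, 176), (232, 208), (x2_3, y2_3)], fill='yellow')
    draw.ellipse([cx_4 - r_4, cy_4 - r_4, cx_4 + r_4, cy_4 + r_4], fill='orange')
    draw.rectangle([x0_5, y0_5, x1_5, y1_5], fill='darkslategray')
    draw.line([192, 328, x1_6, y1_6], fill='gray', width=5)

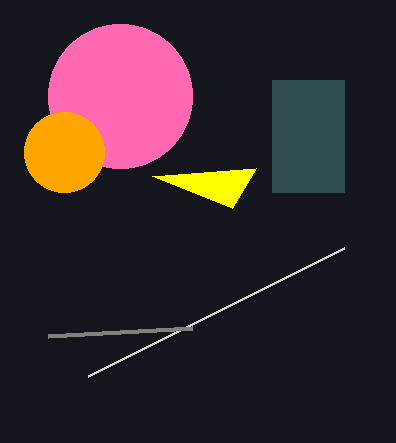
cx_1 = 120, cy_1 = 96, r_1 = 72, x1_2 = 344, y1_2 = 248, x2_3 = 256, y2_3 = 168, cx_4 = 64, cy_4 = 152, r_4 = 40, x0_5 = 272, y0_5 = 80, x1_5 = 344, y1_5 = 192, x1_6 = 48, y1_6 = 336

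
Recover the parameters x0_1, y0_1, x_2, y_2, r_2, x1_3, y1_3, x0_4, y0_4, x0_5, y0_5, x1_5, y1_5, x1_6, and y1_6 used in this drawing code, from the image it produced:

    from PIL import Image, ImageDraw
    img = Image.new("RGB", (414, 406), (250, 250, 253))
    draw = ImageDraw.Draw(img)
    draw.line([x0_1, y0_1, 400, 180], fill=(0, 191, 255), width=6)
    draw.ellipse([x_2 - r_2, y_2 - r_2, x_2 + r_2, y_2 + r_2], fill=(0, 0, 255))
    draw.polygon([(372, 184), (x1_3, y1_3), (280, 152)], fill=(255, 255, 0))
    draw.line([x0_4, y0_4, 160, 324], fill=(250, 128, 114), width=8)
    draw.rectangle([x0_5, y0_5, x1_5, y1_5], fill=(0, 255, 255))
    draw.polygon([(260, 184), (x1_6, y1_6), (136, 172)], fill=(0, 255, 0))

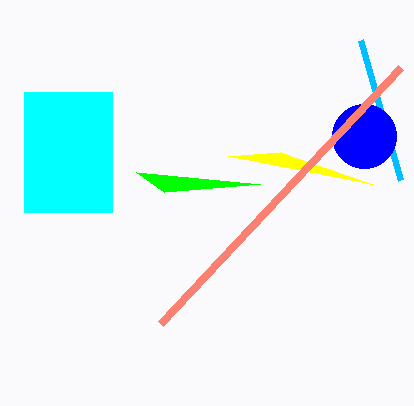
x0_1 = 360
y0_1 = 40
x_2 = 364
y_2 = 136
r_2 = 32
x1_3 = 228
y1_3 = 156
x0_4 = 400
y0_4 = 68
x0_5 = 24
y0_5 = 92
x1_5 = 112
y1_5 = 212
x1_6 = 164
y1_6 = 192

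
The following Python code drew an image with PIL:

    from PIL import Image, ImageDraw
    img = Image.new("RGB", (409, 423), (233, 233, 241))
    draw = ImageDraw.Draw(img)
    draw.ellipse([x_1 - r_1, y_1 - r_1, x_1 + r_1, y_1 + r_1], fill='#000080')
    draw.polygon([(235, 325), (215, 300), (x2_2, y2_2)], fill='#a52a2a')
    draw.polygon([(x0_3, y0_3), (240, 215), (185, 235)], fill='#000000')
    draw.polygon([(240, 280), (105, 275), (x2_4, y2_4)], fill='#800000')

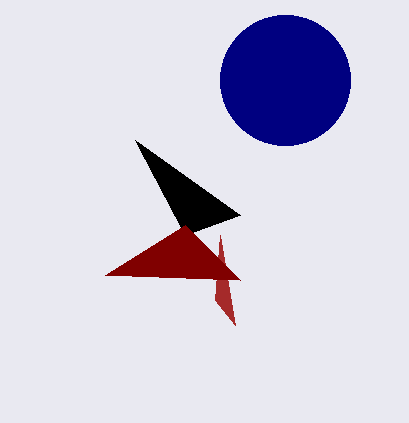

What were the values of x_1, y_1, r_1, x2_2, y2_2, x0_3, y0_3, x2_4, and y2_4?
x_1 = 285, y_1 = 80, r_1 = 65, x2_2 = 220, y2_2 = 235, x0_3 = 135, y0_3 = 140, x2_4 = 185, y2_4 = 225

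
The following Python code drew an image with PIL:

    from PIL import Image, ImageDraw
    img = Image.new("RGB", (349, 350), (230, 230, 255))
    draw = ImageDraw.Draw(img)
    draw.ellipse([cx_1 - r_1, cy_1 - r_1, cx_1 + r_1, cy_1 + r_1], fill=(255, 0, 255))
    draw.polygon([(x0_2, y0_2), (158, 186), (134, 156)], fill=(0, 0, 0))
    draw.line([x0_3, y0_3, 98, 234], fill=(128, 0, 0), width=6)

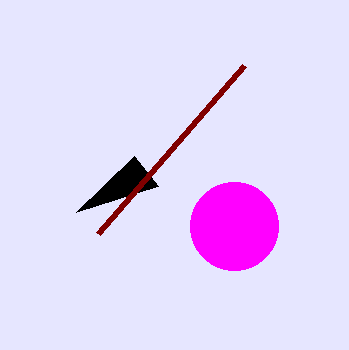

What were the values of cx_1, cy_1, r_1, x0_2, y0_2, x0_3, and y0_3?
cx_1 = 234
cy_1 = 226
r_1 = 44
x0_2 = 76
y0_2 = 212
x0_3 = 244
y0_3 = 66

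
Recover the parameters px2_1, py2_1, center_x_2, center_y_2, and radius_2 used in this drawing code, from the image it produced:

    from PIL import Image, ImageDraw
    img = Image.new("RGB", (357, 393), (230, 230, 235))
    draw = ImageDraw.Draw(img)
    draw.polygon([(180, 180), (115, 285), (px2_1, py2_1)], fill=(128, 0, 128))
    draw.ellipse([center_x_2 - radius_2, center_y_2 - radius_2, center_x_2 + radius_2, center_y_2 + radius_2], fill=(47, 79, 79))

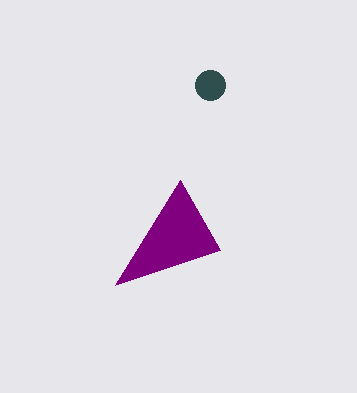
px2_1 = 220; py2_1 = 250; center_x_2 = 210; center_y_2 = 85; radius_2 = 15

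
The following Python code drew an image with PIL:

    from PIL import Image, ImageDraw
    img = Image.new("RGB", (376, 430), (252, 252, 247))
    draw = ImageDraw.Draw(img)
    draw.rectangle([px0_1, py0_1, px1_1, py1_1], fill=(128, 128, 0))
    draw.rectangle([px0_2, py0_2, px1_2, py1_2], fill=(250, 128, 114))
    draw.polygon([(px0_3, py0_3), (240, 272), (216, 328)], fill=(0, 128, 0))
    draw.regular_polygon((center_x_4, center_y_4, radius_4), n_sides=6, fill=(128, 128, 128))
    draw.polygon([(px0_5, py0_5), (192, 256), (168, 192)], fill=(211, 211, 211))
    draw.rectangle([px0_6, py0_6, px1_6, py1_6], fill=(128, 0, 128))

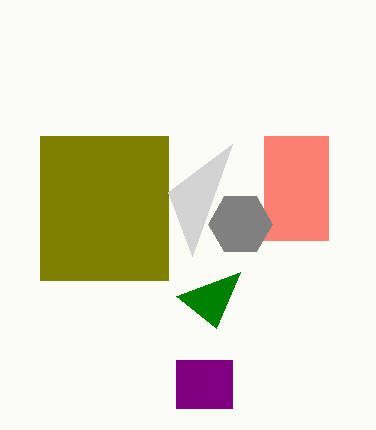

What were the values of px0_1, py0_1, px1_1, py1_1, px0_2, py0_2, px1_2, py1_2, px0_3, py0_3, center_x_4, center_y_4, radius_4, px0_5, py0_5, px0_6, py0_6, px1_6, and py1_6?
px0_1 = 40; py0_1 = 136; px1_1 = 168; py1_1 = 280; px0_2 = 264; py0_2 = 136; px1_2 = 328; py1_2 = 240; px0_3 = 176; py0_3 = 296; center_x_4 = 240; center_y_4 = 224; radius_4 = 32; px0_5 = 232; py0_5 = 144; px0_6 = 176; py0_6 = 360; px1_6 = 232; py1_6 = 408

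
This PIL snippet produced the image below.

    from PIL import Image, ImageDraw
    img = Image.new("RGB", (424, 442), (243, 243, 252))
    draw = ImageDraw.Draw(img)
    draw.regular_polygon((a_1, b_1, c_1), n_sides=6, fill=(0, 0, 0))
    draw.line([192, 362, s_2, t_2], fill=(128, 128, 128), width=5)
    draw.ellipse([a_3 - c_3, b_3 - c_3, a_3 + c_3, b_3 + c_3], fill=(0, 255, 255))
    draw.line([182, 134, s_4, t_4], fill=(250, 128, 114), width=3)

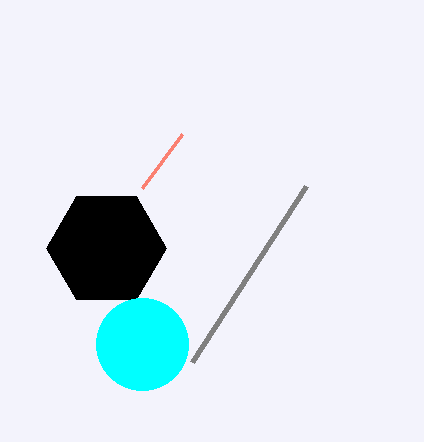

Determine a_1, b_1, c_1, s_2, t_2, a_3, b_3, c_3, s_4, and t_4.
a_1 = 106
b_1 = 248
c_1 = 60
s_2 = 306
t_2 = 186
a_3 = 142
b_3 = 344
c_3 = 46
s_4 = 142
t_4 = 188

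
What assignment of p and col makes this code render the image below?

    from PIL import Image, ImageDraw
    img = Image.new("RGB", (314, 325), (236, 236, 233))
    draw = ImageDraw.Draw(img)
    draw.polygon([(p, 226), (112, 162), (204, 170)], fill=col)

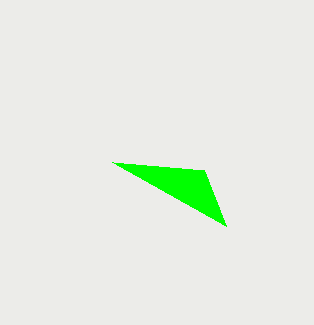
p = 226; col = 'lime'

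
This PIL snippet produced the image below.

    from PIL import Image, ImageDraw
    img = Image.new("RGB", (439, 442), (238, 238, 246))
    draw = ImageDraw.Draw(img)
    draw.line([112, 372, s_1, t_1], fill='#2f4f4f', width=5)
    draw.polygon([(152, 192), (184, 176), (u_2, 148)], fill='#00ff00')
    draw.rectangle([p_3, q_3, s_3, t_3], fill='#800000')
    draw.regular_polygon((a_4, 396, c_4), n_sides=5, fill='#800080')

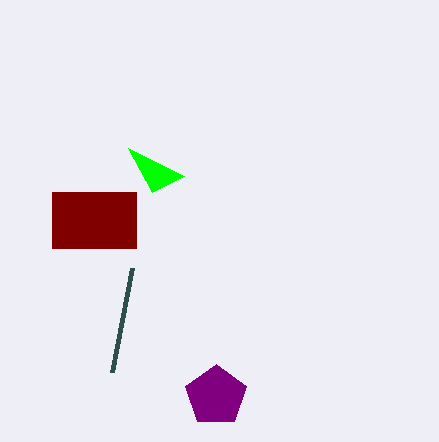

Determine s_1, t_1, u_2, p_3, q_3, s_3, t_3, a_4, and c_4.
s_1 = 132; t_1 = 268; u_2 = 128; p_3 = 52; q_3 = 192; s_3 = 136; t_3 = 248; a_4 = 216; c_4 = 32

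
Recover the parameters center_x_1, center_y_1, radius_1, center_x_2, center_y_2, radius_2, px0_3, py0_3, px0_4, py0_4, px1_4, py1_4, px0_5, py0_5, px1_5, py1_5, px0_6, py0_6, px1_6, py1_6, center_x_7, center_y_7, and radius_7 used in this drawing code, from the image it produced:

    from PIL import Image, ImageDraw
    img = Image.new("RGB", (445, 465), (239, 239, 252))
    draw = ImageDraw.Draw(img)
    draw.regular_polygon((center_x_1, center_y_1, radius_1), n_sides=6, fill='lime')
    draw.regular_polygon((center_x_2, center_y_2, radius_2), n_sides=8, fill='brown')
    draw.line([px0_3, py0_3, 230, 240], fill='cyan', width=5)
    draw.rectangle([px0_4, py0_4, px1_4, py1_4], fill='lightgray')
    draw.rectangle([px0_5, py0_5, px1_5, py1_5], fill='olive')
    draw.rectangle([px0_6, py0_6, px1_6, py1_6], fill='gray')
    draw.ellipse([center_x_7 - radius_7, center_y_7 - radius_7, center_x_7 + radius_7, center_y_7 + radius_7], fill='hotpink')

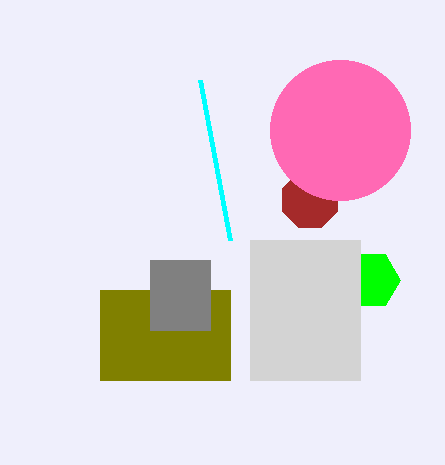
center_x_1 = 370, center_y_1 = 280, radius_1 = 30, center_x_2 = 310, center_y_2 = 200, radius_2 = 30, px0_3 = 200, py0_3 = 80, px0_4 = 250, py0_4 = 240, px1_4 = 360, py1_4 = 380, px0_5 = 100, py0_5 = 290, px1_5 = 230, py1_5 = 380, px0_6 = 150, py0_6 = 260, px1_6 = 210, py1_6 = 330, center_x_7 = 340, center_y_7 = 130, radius_7 = 70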